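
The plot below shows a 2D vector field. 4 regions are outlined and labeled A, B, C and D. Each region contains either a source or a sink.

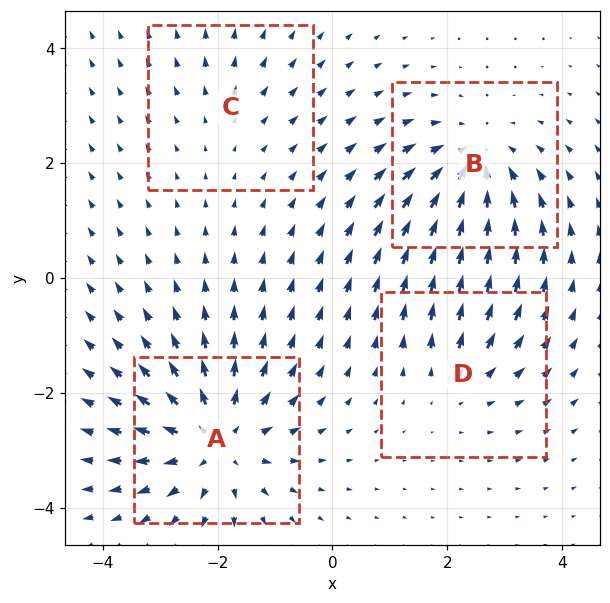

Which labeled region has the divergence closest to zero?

C

Divergence at each region's feature centre — A: about +6, B: about -5, C: about +2, D: about +3. Region C is closest to zero.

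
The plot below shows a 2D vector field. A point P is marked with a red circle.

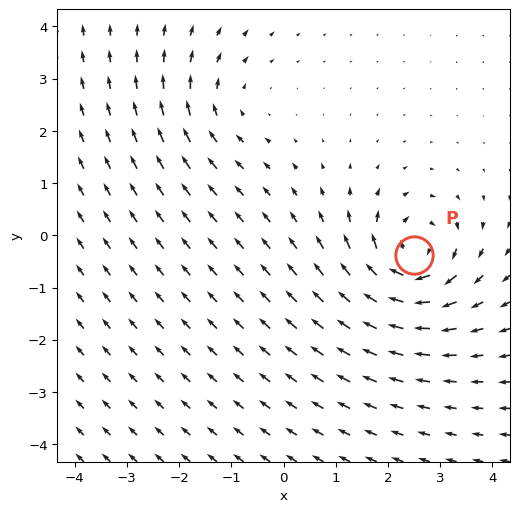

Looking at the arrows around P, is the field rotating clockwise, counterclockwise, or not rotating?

clockwise

Near P at (2.5, -0.4) the arrows circulate clockwise. The curl (z-component) there is about -6; negative curl means clockwise rotation.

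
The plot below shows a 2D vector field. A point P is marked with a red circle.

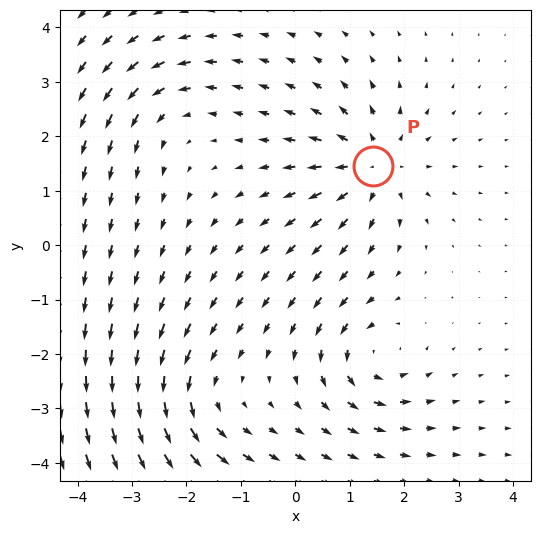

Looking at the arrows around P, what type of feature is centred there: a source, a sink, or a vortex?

source

At P (1.4, 1.5) the arrows spread outward. Divergence about +5, curl ≈0 — positive divergence with near-zero curl is a source.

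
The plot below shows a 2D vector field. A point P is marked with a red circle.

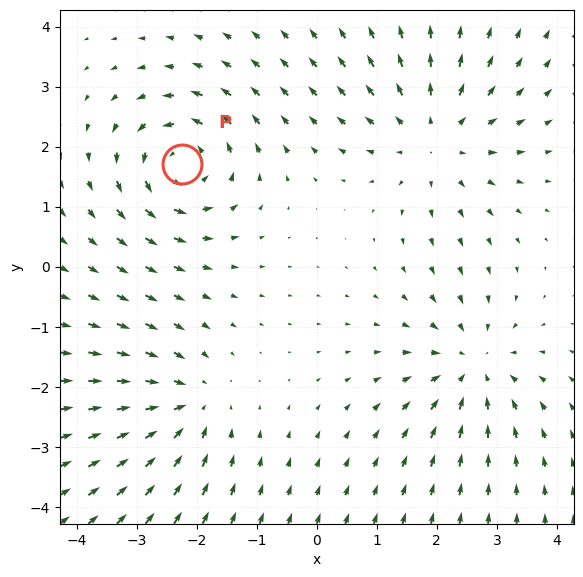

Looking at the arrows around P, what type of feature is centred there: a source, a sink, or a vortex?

vortex

At P (-2.2, 1.7) the arrows circulate counterclockwise. Divergence ≈0, curl about +6 — near-zero divergence with nonzero curl is a vortex.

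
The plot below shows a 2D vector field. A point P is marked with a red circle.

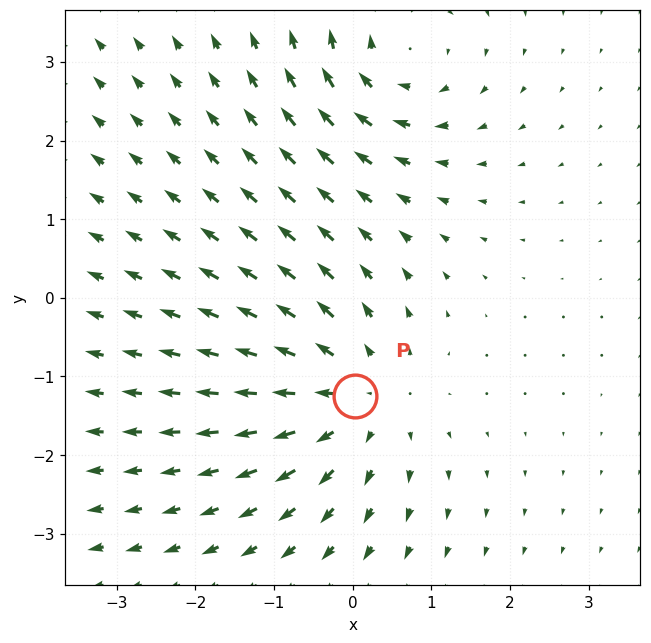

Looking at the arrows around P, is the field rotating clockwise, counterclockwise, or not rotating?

not rotating

Near P at (0.0, -1.3) the arrows show no circulation. The curl there is ≈0.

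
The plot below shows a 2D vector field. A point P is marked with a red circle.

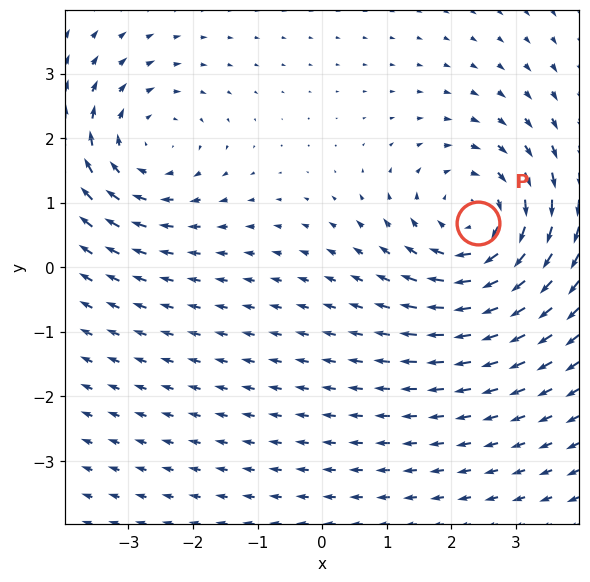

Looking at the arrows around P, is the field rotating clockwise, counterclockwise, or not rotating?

Near P at (2.4, 0.7) the arrows circulate clockwise. The curl (z-component) there is about -4; negative curl means clockwise rotation.

clockwise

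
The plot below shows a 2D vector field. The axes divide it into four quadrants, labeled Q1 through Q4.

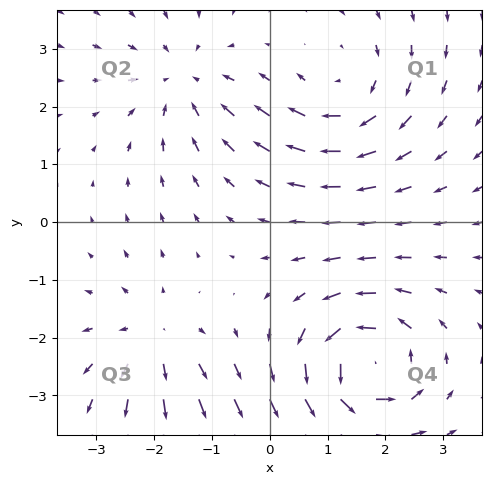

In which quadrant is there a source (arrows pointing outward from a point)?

The source sits at approximately (-2.0, -2.0), which lies in quadrant Q3. The divergence there is about +3, positive as expected for a source.

Q3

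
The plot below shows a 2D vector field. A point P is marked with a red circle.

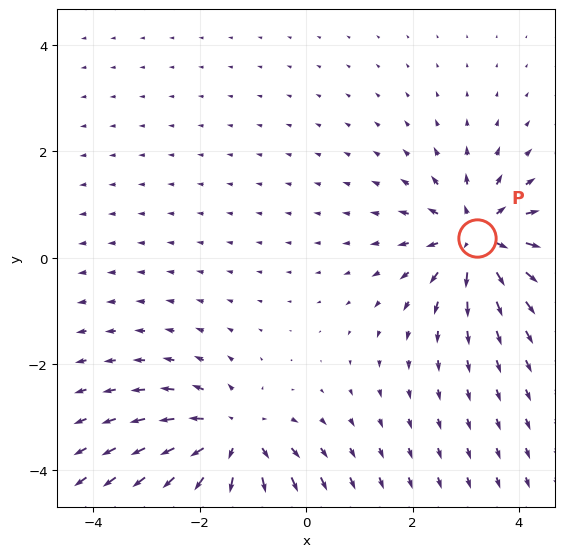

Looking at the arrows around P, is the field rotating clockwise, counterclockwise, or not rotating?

Near P at (3.2, 0.4) the arrows show no circulation. The curl there is ≈0.

not rotating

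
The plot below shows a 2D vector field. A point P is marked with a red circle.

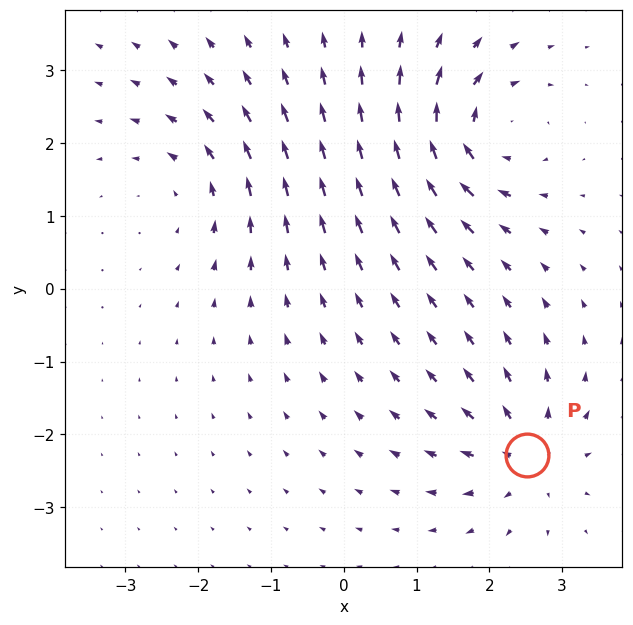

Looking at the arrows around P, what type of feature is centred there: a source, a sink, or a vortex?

At P (2.5, -2.3) the arrows spread outward. Divergence about +5, curl ≈0 — positive divergence with near-zero curl is a source.

source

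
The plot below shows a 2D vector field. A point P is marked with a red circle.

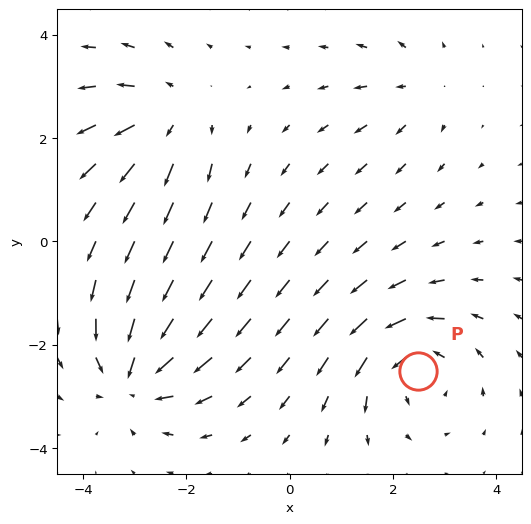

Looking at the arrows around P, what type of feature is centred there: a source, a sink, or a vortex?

At P (2.5, -2.5) the arrows circulate counterclockwise. Divergence ≈0, curl about +5 — near-zero divergence with nonzero curl is a vortex.

vortex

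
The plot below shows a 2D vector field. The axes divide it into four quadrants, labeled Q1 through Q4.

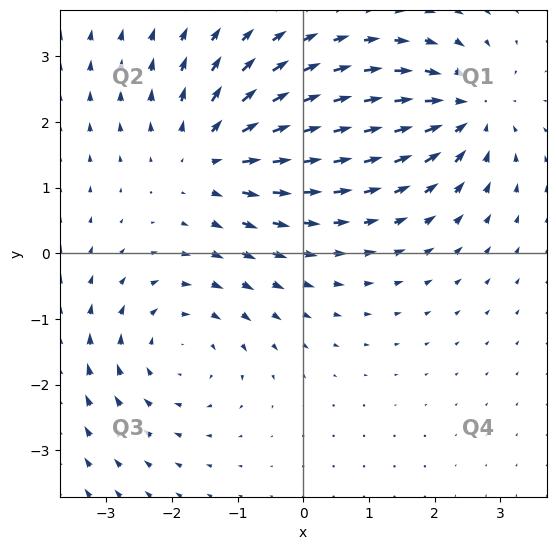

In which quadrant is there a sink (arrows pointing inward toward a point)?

Q1

The sink sits at approximately (2.5, 2.2), which lies in quadrant Q1. The divergence there is about -5, negative as expected for a sink.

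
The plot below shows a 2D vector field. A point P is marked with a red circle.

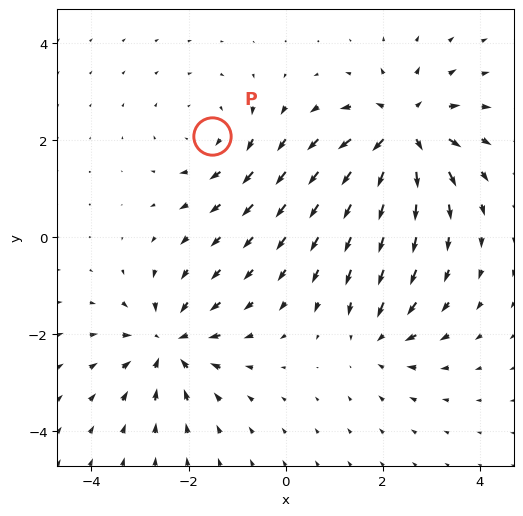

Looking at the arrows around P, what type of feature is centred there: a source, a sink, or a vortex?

vortex

At P (-1.5, 2.1) the arrows circulate clockwise. Divergence ≈0, curl about -3 — near-zero divergence with nonzero curl is a vortex.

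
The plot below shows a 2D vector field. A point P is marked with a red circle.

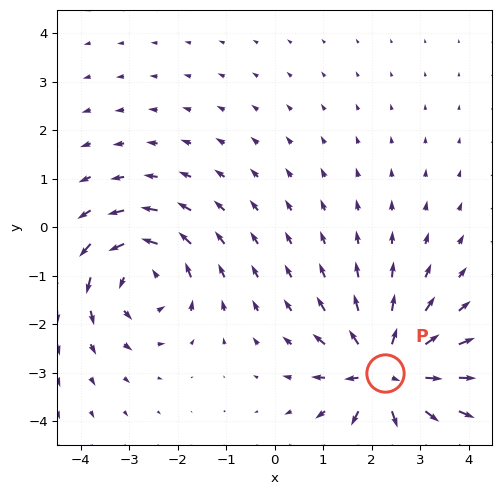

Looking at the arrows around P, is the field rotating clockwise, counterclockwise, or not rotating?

not rotating

Near P at (2.3, -3.0) the arrows show no circulation. The curl there is ≈0.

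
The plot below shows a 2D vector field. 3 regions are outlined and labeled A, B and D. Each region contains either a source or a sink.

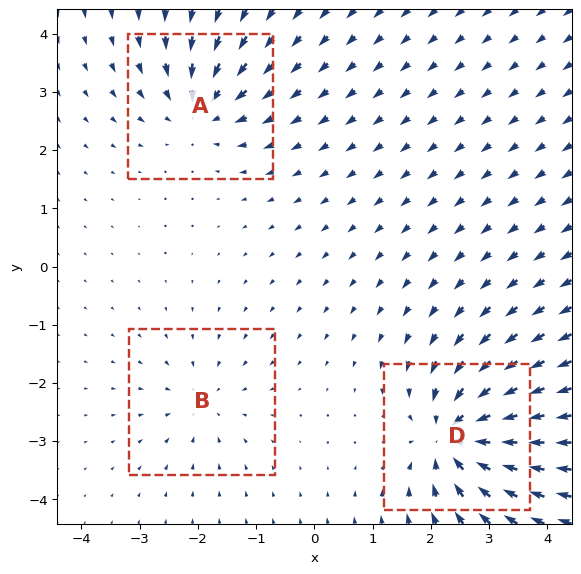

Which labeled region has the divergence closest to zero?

Divergence at each region's feature centre — A: about -4, B: about -3, D: about -6. Region B is closest to zero.

B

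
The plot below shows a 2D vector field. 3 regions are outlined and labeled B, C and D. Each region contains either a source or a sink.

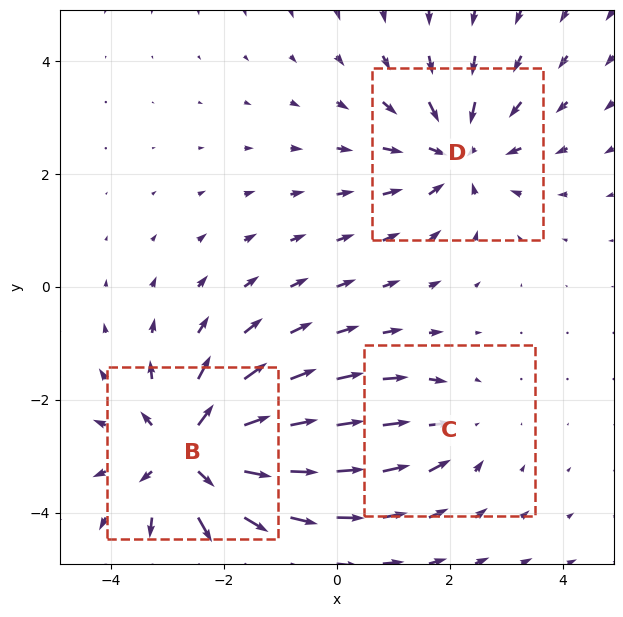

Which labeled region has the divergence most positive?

B

Divergence at each region's feature centre — B: about +5, C: about -2, D: about -3. Region B is most positive.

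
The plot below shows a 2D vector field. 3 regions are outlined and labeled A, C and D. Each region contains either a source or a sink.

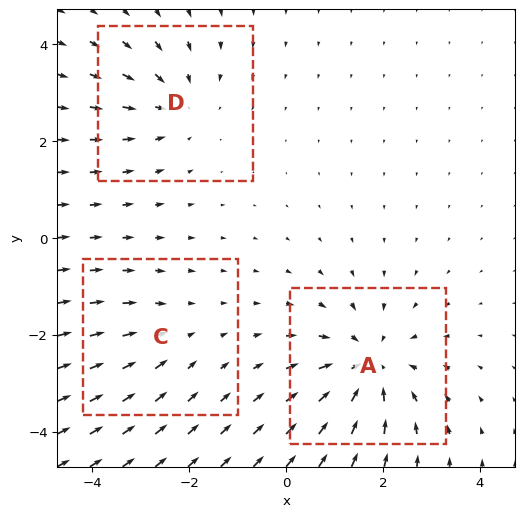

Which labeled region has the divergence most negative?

A

Divergence at each region's feature centre — A: about -4, C: about -2, D: about -3. Region A is most negative.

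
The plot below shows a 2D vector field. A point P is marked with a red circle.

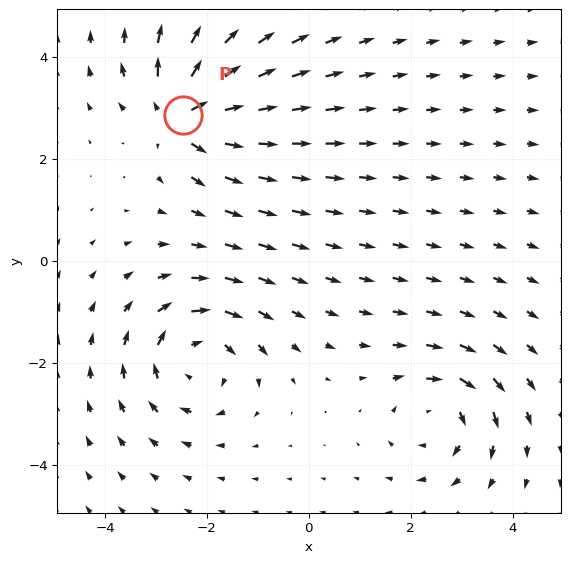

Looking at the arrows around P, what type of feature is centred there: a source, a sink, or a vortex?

source

At P (-2.5, 2.9) the arrows spread outward. Divergence about +7, curl ≈0 — positive divergence with near-zero curl is a source.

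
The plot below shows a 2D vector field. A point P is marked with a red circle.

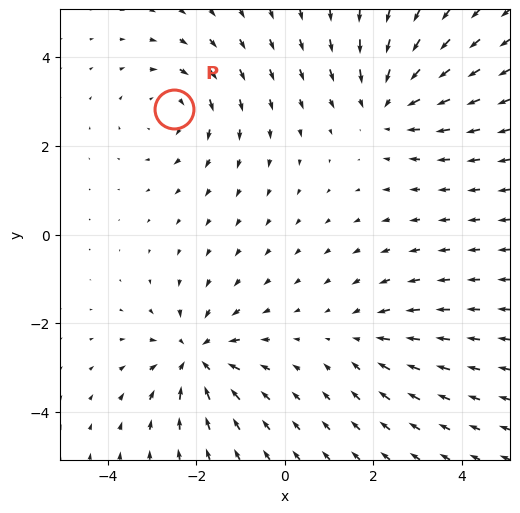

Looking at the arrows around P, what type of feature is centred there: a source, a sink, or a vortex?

At P (-2.5, 2.8) the arrows circulate clockwise. Divergence ≈0, curl about -3 — near-zero divergence with nonzero curl is a vortex.

vortex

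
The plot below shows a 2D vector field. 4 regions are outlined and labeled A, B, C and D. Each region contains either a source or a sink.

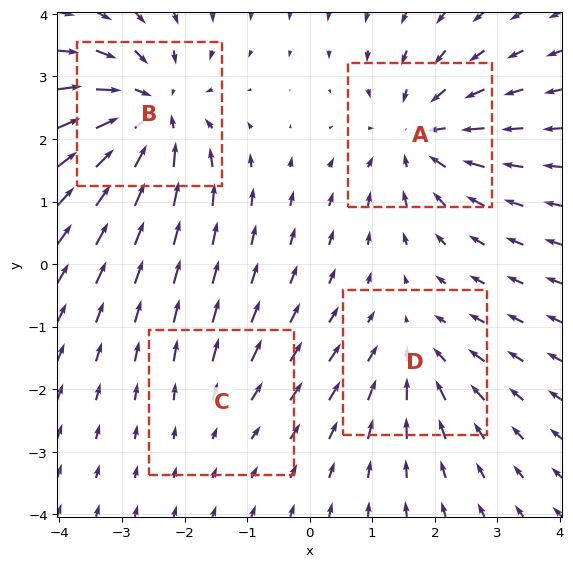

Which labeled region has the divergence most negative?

B

Divergence at each region's feature centre — A: about -5, B: about -6, C: about +2, D: about -3. Region B is most negative.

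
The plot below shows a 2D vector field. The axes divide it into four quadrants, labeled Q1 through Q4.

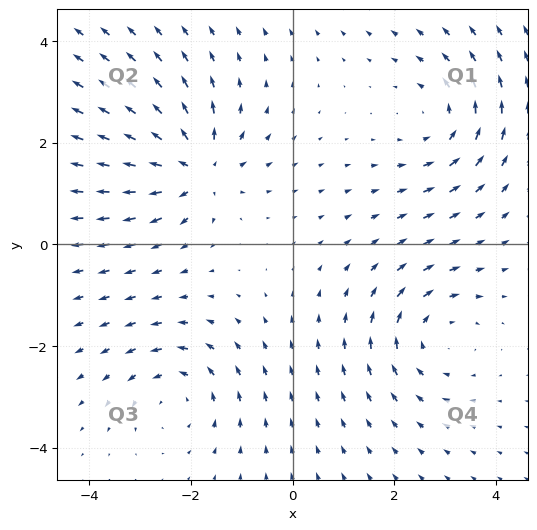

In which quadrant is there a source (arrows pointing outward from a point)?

The source sits at approximately (-1.9, 1.5), which lies in quadrant Q2. The divergence there is about +4, positive as expected for a source.

Q2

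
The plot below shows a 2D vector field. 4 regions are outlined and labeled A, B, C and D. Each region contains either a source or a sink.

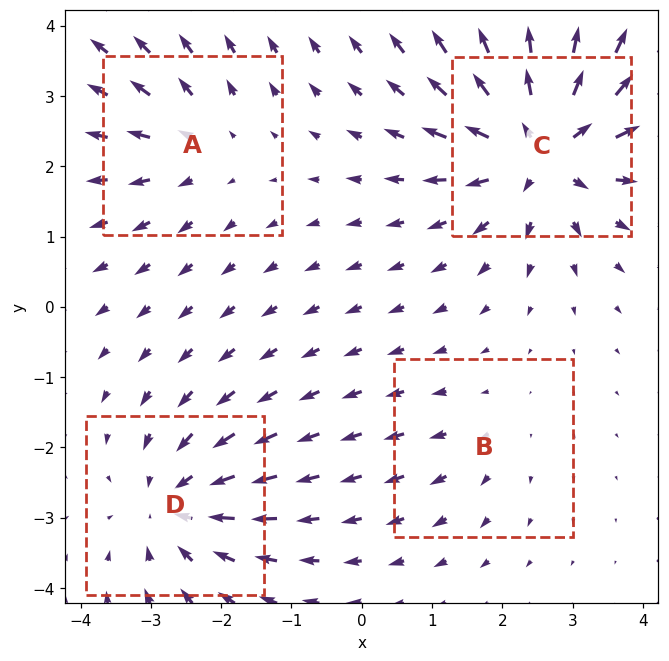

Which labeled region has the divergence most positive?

C

Divergence at each region's feature centre — A: about +3, B: about +2, C: about +8, D: about -5. Region C is most positive.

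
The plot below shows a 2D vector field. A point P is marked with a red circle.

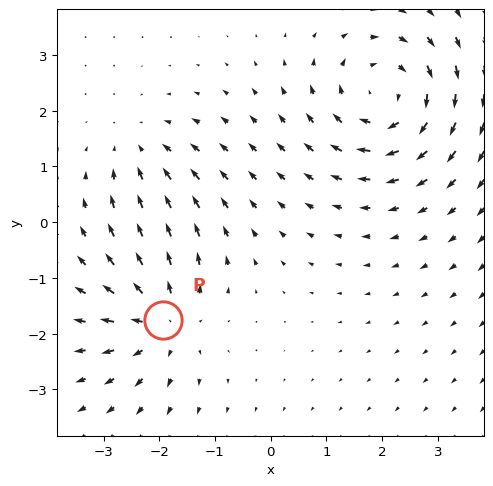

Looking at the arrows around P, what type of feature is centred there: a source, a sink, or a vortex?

At P (-1.9, -1.8) the arrows spread outward. Divergence about +5, curl ≈0 — positive divergence with near-zero curl is a source.

source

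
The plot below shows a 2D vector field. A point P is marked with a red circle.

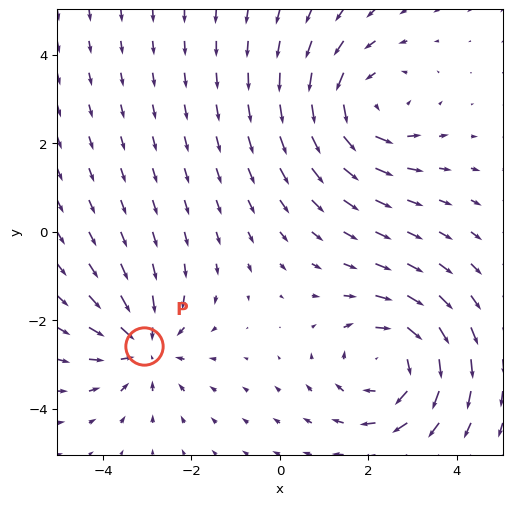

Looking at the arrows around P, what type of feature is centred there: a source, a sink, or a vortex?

At P (-3.1, -2.6) the arrows converge inward. Divergence about -3, curl ≈0 — negative divergence with near-zero curl is a sink.

sink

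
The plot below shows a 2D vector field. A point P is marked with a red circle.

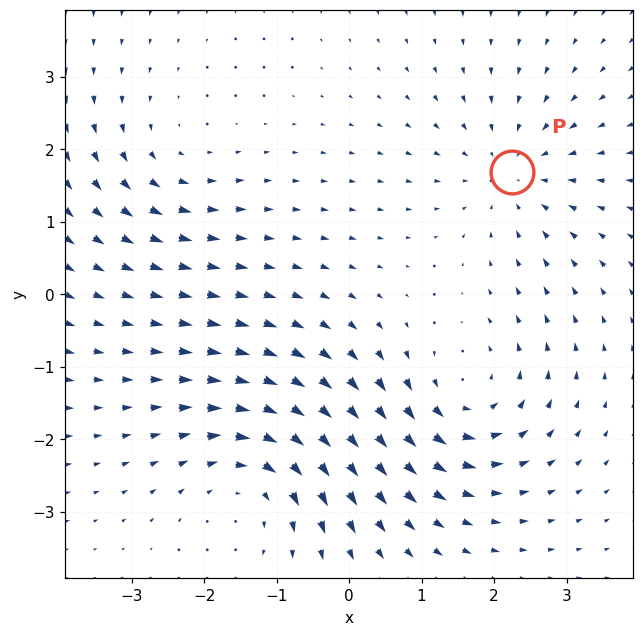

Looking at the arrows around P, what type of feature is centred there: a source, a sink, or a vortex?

At P (2.2, 1.7) the arrows converge inward. Divergence about -3, curl ≈0 — negative divergence with near-zero curl is a sink.

sink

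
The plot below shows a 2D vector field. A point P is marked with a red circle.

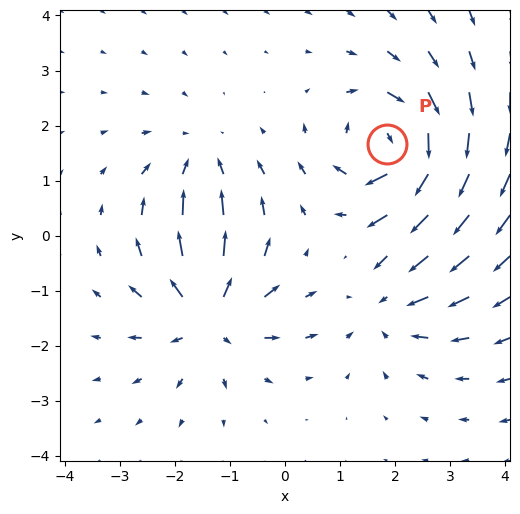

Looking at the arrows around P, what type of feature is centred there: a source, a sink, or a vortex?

At P (1.8, 1.7) the arrows circulate clockwise. Divergence ≈0, curl about -7 — near-zero divergence with nonzero curl is a vortex.

vortex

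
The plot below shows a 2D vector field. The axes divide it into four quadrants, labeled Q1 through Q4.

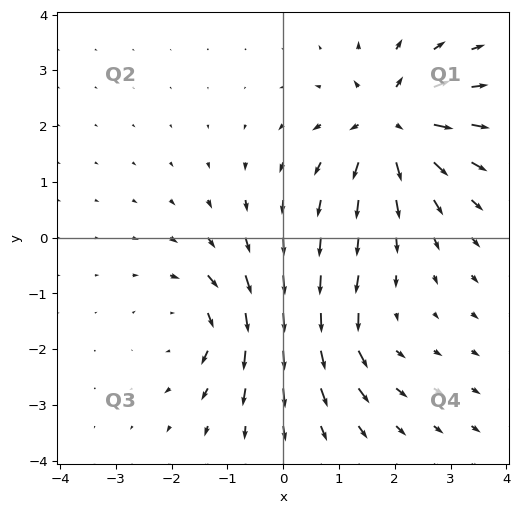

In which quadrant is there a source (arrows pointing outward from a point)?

The source sits at approximately (1.9, 2.0), which lies in quadrant Q1. The divergence there is about +6, positive as expected for a source.

Q1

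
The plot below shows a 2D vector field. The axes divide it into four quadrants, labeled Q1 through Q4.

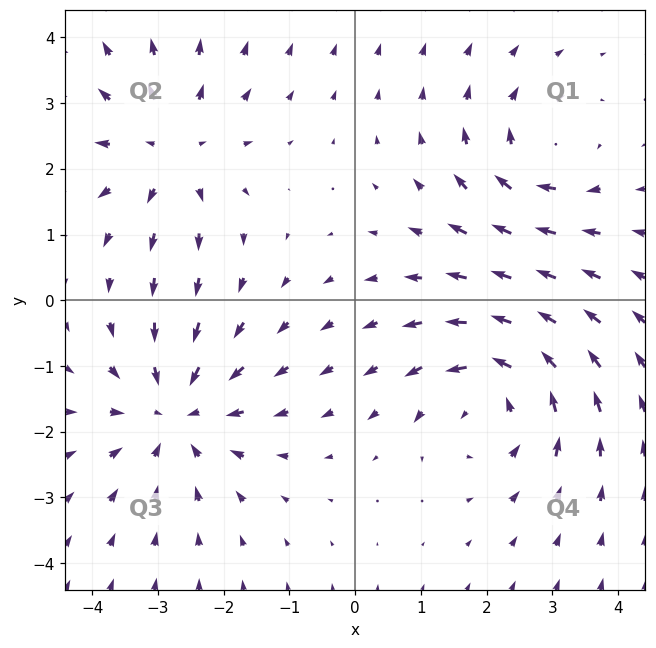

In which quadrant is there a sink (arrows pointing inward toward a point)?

The sink sits at approximately (-2.7, -1.7), which lies in quadrant Q3. The divergence there is about -4, negative as expected for a sink.

Q3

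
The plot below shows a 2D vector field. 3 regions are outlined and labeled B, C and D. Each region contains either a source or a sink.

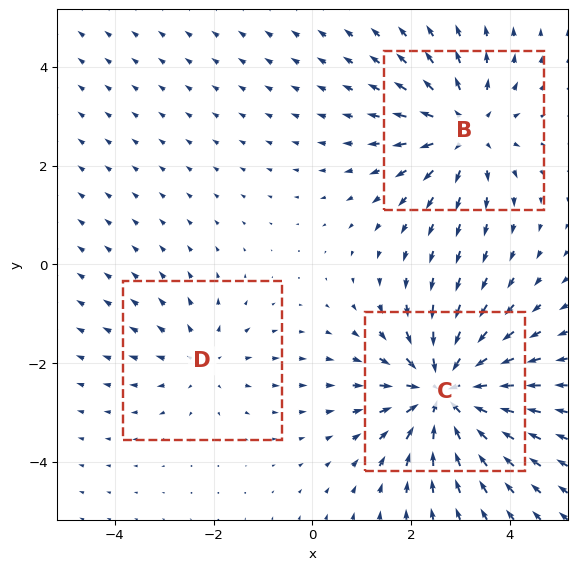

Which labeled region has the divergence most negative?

C

Divergence at each region's feature centre — B: about +3, C: about -5, D: about +2. Region C is most negative.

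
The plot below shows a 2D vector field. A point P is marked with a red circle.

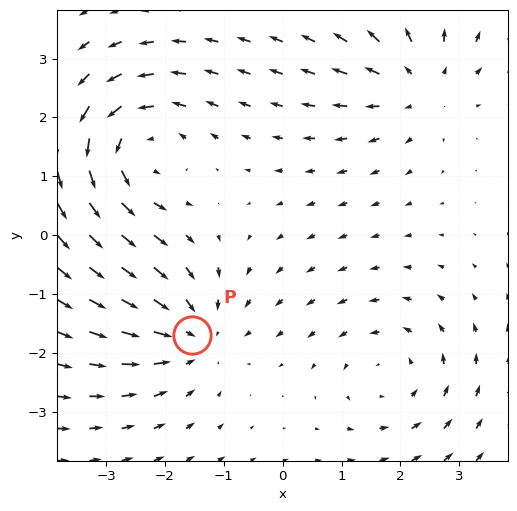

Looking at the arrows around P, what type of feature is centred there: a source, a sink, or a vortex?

At P (-1.5, -1.7) the arrows converge inward. Divergence about -4, curl ≈0 — negative divergence with near-zero curl is a sink.

sink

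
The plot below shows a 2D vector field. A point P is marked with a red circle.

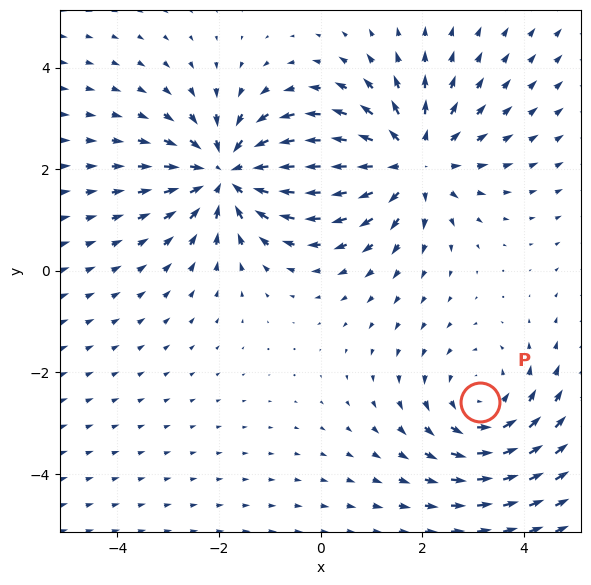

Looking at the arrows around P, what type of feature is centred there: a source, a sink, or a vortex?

vortex

At P (3.1, -2.6) the arrows circulate counterclockwise. Divergence ≈0, curl about +3 — near-zero divergence with nonzero curl is a vortex.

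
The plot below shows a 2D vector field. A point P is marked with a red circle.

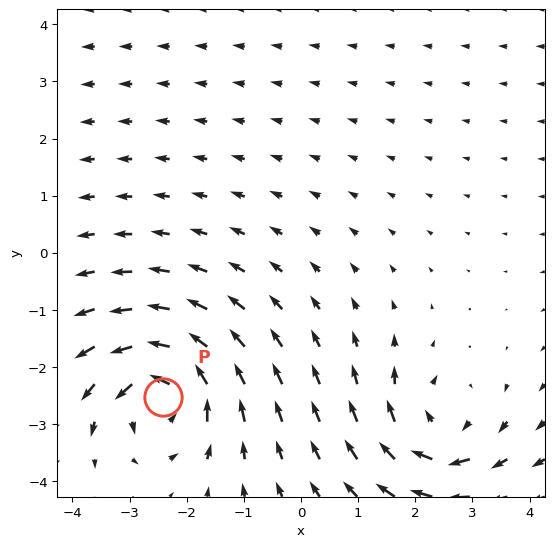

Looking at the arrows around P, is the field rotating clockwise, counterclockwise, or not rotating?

Near P at (-2.4, -2.5) the arrows circulate counterclockwise. The curl (z-component) there is about +5; positive curl means counterclockwise rotation.

counterclockwise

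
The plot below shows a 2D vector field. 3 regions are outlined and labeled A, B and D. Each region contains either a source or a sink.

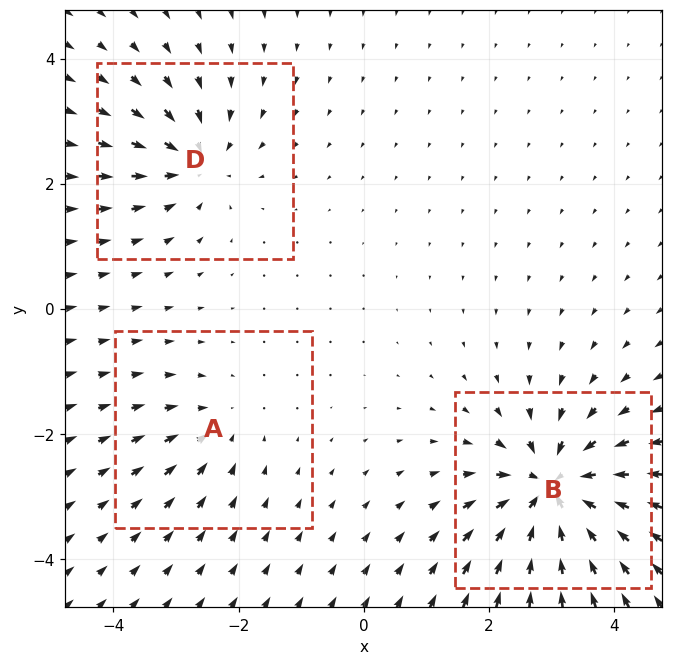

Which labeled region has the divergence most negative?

Divergence at each region's feature centre — A: about -3, B: about -6, D: about -4. Region B is most negative.

B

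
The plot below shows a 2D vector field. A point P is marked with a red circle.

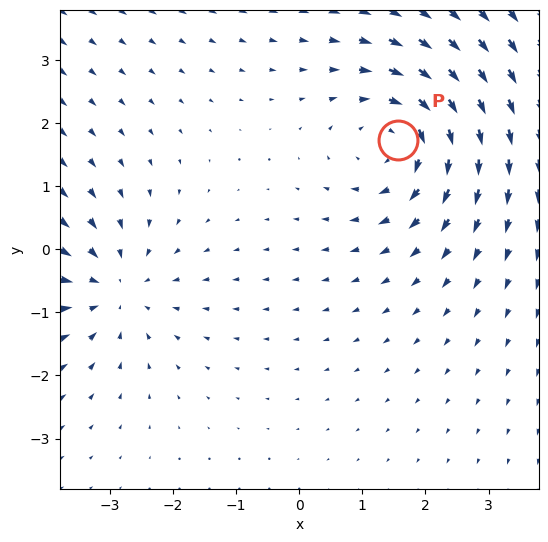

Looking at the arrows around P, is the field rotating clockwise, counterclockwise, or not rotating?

Near P at (1.6, 1.7) the arrows circulate clockwise. The curl (z-component) there is about -3; negative curl means clockwise rotation.

clockwise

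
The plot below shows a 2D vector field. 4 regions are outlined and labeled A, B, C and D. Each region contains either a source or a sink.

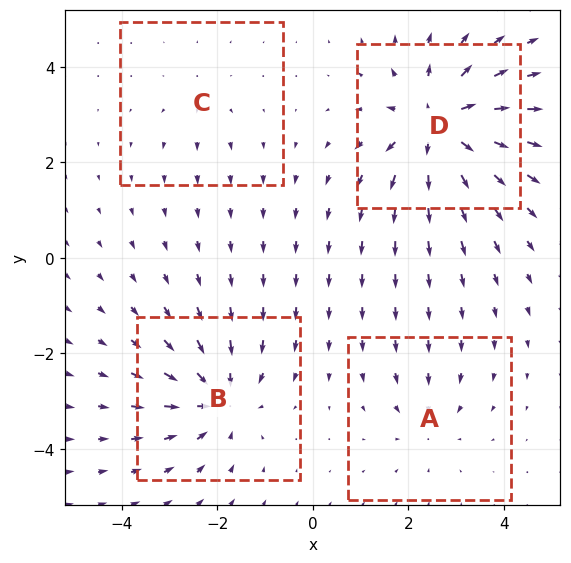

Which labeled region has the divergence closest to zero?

Divergence at each region's feature centre — A: about -3, B: about -5, C: about +2, D: about +7. Region C is closest to zero.

C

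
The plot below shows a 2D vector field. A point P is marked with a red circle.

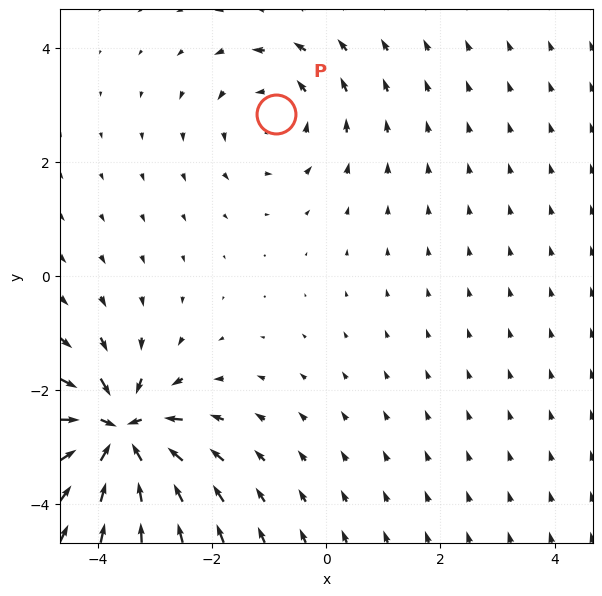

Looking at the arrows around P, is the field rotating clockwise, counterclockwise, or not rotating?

Near P at (-0.9, 2.8) the arrows circulate counterclockwise. The curl (z-component) there is about +3; positive curl means counterclockwise rotation.

counterclockwise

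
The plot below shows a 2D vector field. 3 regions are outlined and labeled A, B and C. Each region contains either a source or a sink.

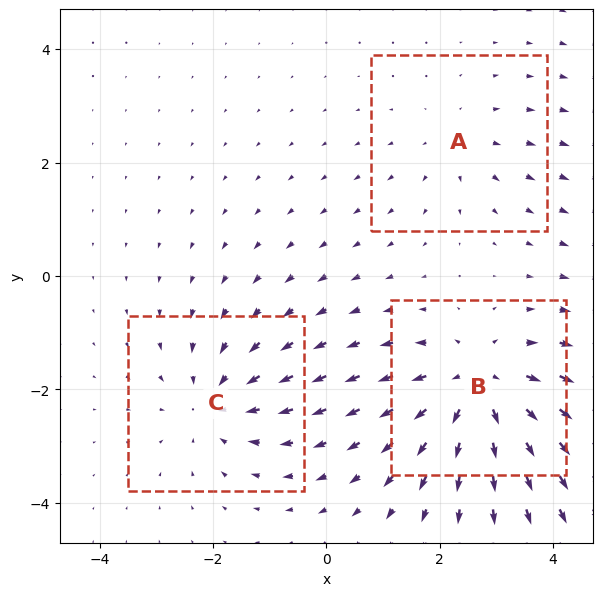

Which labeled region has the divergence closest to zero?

A

Divergence at each region's feature centre — A: about +2, B: about +4, C: about -3. Region A is closest to zero.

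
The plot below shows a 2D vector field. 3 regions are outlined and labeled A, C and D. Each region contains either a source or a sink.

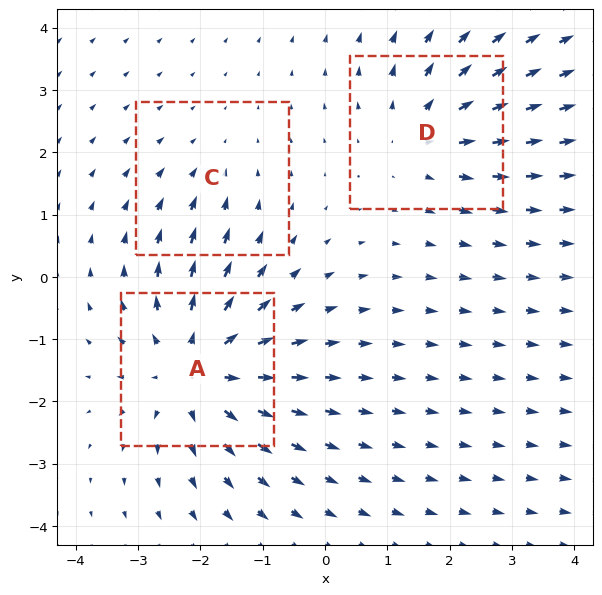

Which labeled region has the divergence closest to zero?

Divergence at each region's feature centre — A: about +5, C: about -2, D: about +3. Region C is closest to zero.

C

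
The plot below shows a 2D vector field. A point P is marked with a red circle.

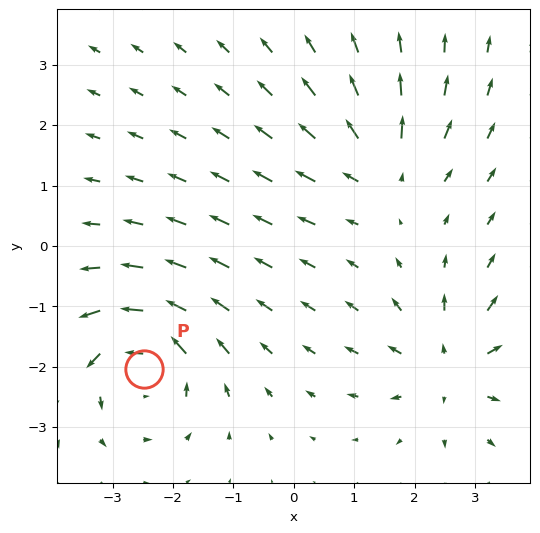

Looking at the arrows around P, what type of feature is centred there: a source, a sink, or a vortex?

vortex

At P (-2.5, -2.0) the arrows circulate counterclockwise. Divergence ≈0, curl about +5 — near-zero divergence with nonzero curl is a vortex.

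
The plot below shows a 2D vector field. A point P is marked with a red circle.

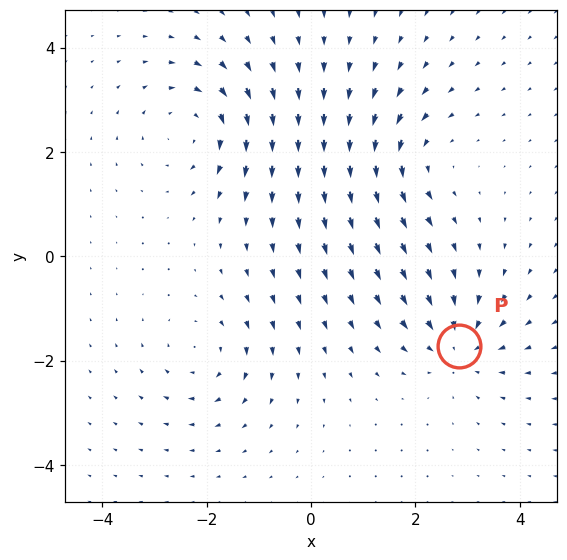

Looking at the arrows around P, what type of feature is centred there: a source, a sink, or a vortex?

sink

At P (2.8, -1.7) the arrows converge inward. Divergence about -4, curl ≈0 — negative divergence with near-zero curl is a sink.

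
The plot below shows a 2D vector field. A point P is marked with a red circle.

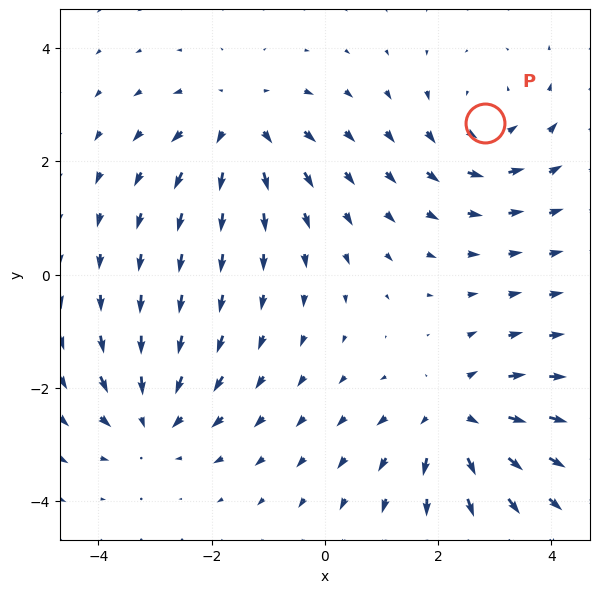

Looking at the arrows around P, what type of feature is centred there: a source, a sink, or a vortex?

vortex

At P (2.8, 2.7) the arrows circulate counterclockwise. Divergence ≈0, curl about +3 — near-zero divergence with nonzero curl is a vortex.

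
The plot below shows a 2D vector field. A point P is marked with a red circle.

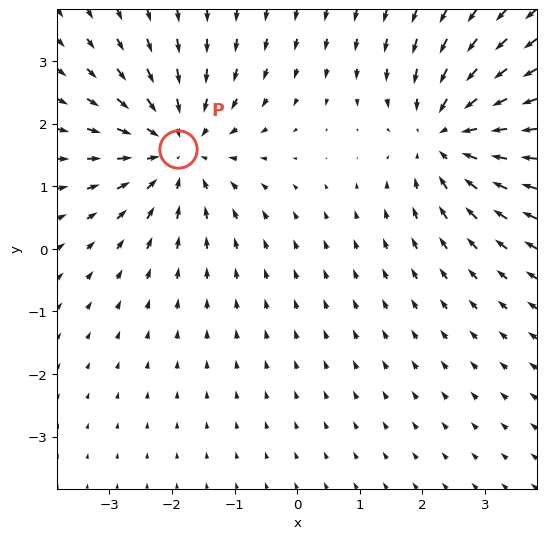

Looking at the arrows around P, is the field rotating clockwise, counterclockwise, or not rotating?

not rotating

Near P at (-1.9, 1.6) the arrows show no circulation. The curl there is ≈0.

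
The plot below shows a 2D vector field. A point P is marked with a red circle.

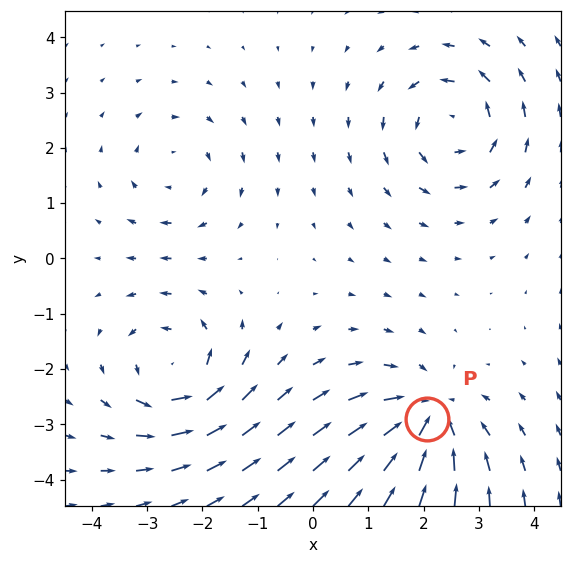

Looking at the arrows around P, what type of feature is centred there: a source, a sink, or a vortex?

At P (2.1, -2.9) the arrows converge inward. Divergence about -6, curl ≈0 — negative divergence with near-zero curl is a sink.

sink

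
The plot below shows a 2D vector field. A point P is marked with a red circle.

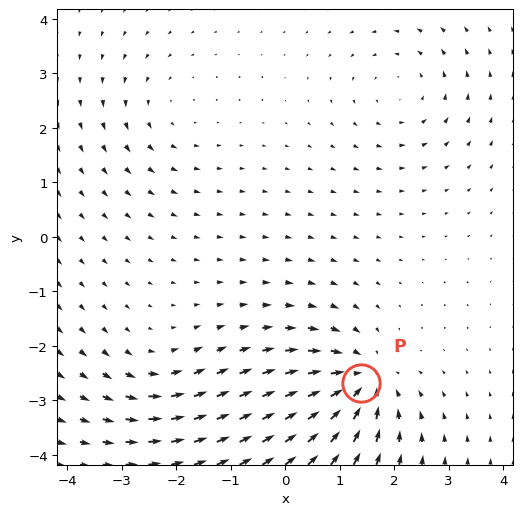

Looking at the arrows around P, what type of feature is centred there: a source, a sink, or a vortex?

sink

At P (1.4, -2.7) the arrows converge inward. Divergence about -6, curl ≈0 — negative divergence with near-zero curl is a sink.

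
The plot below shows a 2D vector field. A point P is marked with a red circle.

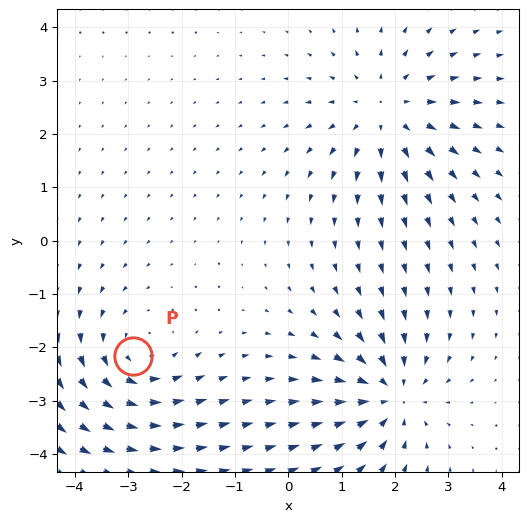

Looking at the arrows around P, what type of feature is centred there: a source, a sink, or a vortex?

vortex

At P (-2.9, -2.2) the arrows circulate counterclockwise. Divergence ≈0, curl about +3 — near-zero divergence with nonzero curl is a vortex.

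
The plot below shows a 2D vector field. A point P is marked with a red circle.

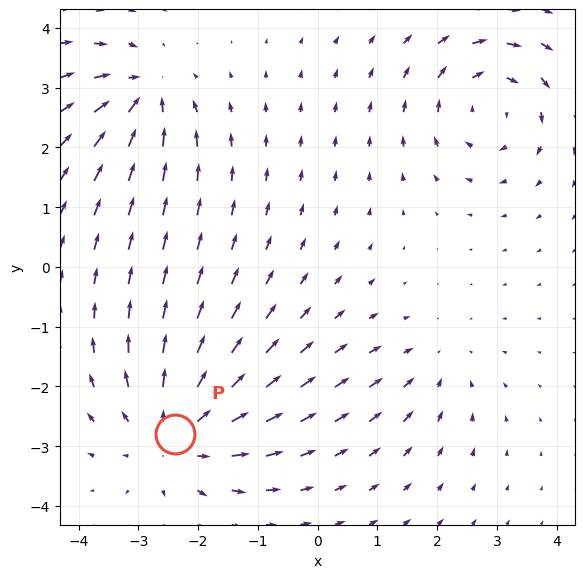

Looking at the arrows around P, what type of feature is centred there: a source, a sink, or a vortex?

At P (-2.4, -2.8) the arrows spread outward. Divergence about +4, curl ≈0 — positive divergence with near-zero curl is a source.

source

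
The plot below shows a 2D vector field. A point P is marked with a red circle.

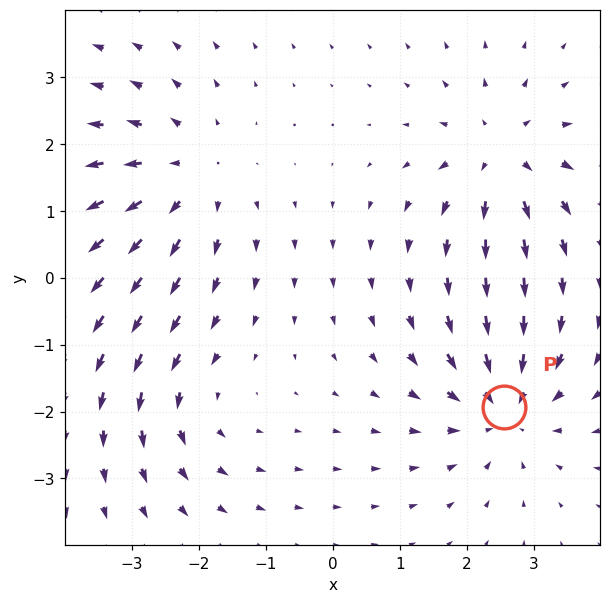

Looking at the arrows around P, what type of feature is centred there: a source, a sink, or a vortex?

sink

At P (2.6, -1.9) the arrows converge inward. Divergence about -4, curl ≈0 — negative divergence with near-zero curl is a sink.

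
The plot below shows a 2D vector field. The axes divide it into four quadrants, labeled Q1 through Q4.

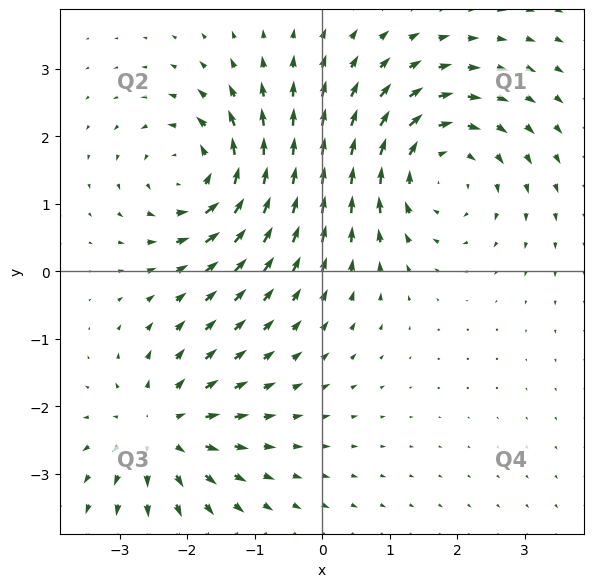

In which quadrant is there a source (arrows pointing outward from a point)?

The source sits at approximately (-2.4, -2.4), which lies in quadrant Q3. The divergence there is about +4, positive as expected for a source.

Q3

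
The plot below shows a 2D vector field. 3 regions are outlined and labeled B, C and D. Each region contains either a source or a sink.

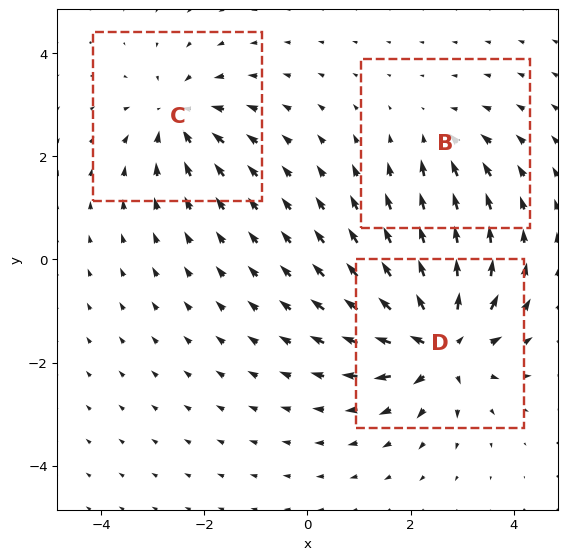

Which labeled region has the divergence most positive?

D

Divergence at each region's feature centre — B: about -2, C: about -4, D: about +6. Region D is most positive.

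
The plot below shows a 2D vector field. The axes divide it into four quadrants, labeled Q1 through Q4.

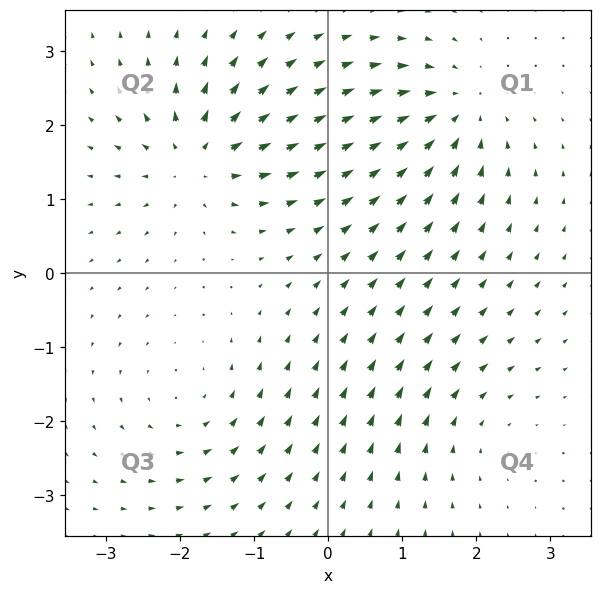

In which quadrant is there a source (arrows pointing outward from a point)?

Q2

The source sits at approximately (-1.8, 1.5), which lies in quadrant Q2. The divergence there is about +7, positive as expected for a source.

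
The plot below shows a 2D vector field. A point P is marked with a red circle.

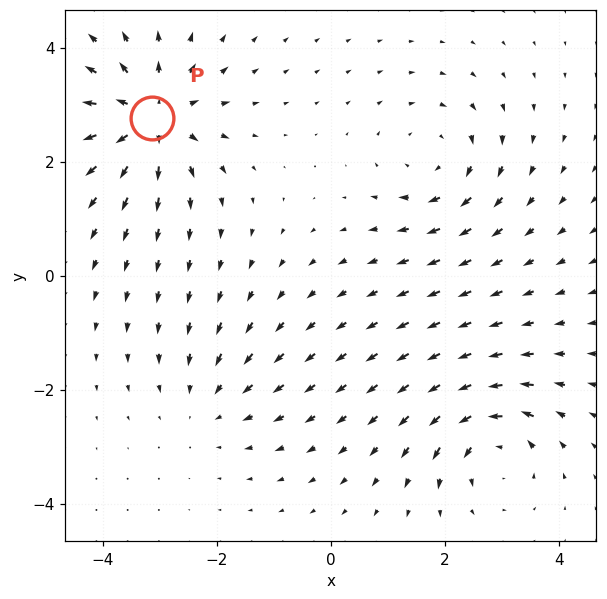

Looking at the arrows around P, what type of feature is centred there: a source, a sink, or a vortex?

source

At P (-3.1, 2.8) the arrows spread outward. Divergence about +6, curl ≈0 — positive divergence with near-zero curl is a source.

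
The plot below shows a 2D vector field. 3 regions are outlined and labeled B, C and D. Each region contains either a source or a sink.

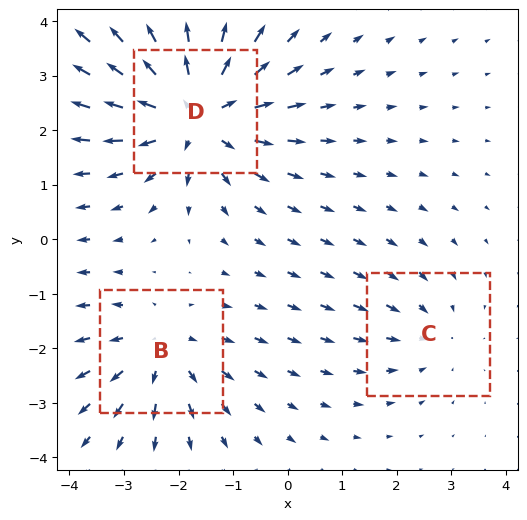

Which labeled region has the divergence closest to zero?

C

Divergence at each region's feature centre — B: about +3, C: about -2, D: about +5. Region C is closest to zero.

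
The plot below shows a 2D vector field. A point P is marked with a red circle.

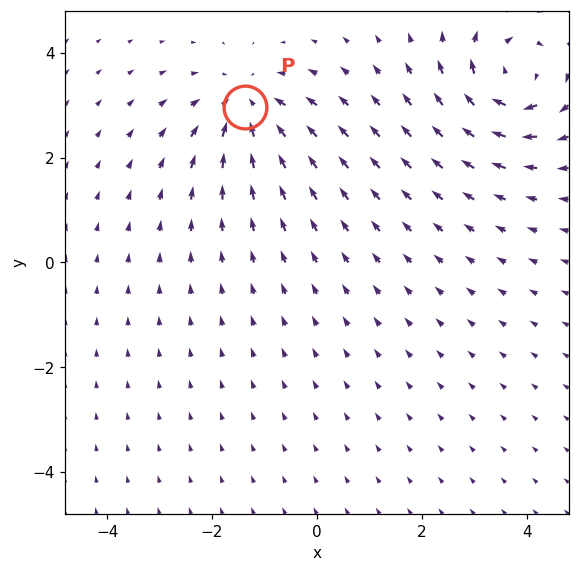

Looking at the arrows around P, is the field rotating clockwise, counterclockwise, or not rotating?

Near P at (-1.4, 3.0) the arrows show no circulation. The curl there is ≈0.

not rotating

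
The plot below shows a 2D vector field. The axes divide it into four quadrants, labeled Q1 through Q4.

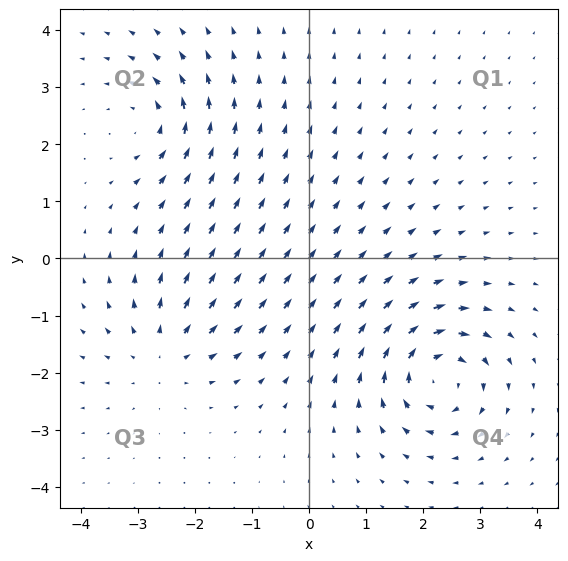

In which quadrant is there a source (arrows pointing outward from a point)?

The source sits at approximately (-2.6, -1.6), which lies in quadrant Q3. The divergence there is about +4, positive as expected for a source.

Q3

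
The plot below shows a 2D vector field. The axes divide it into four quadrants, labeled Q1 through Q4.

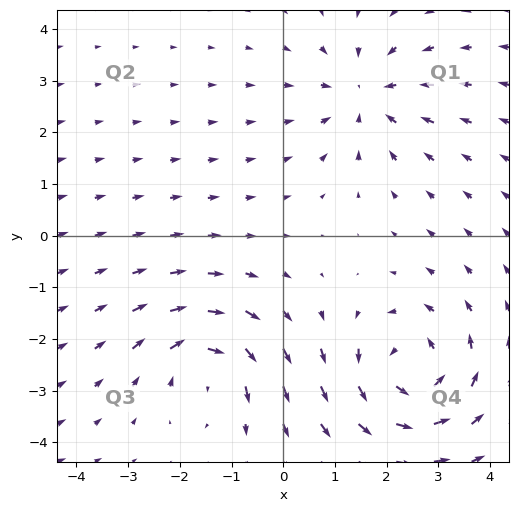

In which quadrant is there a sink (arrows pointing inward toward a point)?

The sink sits at approximately (1.6, 2.7), which lies in quadrant Q1. The divergence there is about -3, negative as expected for a sink.

Q1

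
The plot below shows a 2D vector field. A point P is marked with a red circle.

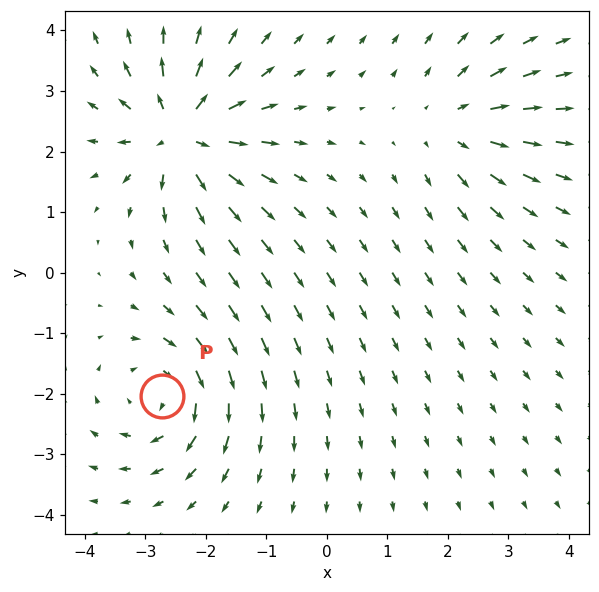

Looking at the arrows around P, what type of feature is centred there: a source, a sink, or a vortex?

At P (-2.7, -2.0) the arrows circulate clockwise. Divergence ≈0, curl about -4 — near-zero divergence with nonzero curl is a vortex.

vortex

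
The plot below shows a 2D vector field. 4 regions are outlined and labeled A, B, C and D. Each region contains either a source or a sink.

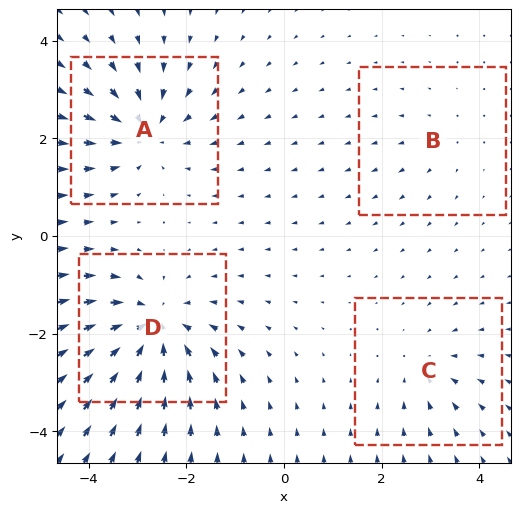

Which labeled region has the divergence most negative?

D

Divergence at each region's feature centre — A: about -5, B: about +2, C: about -3, D: about -7. Region D is most negative.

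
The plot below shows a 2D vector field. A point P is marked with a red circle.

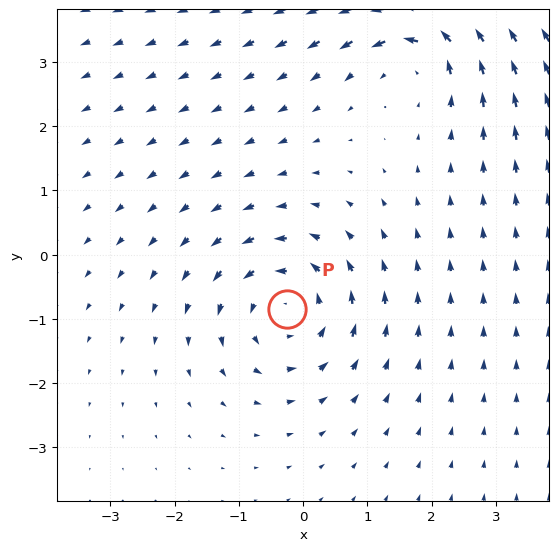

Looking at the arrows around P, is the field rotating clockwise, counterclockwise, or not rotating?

Near P at (-0.3, -0.9) the arrows circulate counterclockwise. The curl (z-component) there is about +4; positive curl means counterclockwise rotation.

counterclockwise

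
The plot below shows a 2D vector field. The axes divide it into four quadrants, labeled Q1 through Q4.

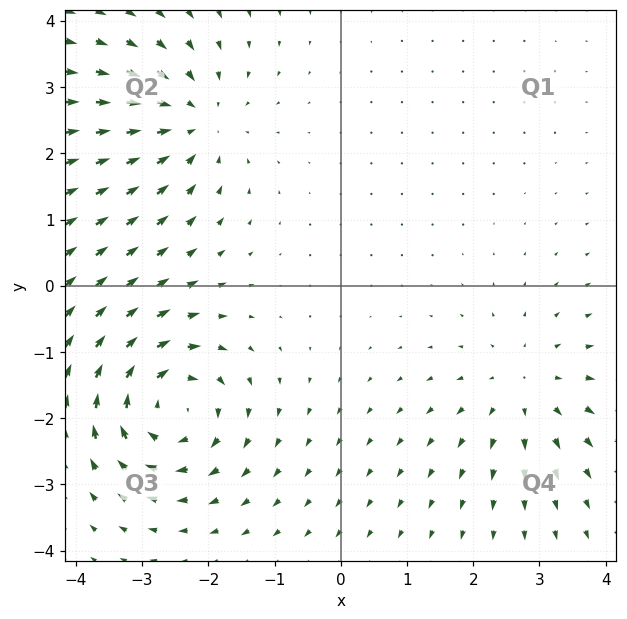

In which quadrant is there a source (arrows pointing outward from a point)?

The source sits at approximately (2.8, -1.5), which lies in quadrant Q4. The divergence there is about +3, positive as expected for a source.

Q4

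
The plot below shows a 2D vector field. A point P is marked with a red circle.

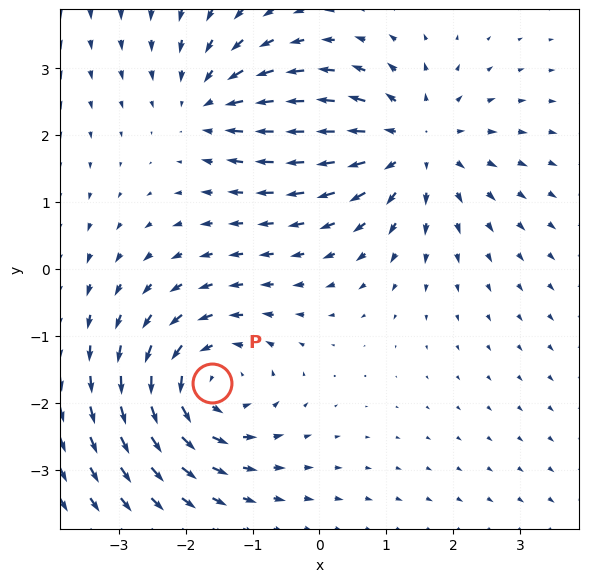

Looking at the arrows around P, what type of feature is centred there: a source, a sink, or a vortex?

vortex

At P (-1.6, -1.7) the arrows circulate counterclockwise. Divergence ≈0, curl about +5 — near-zero divergence with nonzero curl is a vortex.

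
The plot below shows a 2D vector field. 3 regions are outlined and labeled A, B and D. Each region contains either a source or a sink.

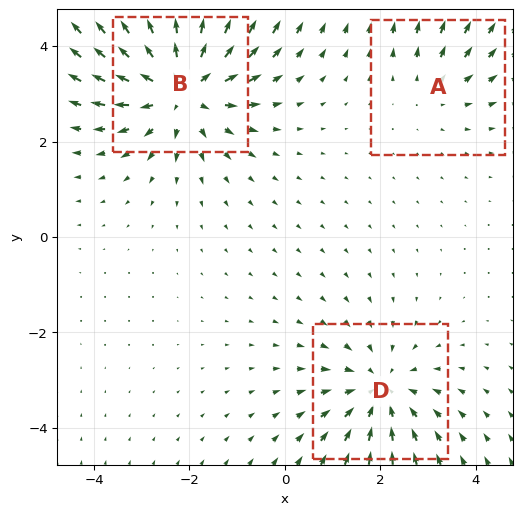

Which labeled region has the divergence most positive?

B

Divergence at each region's feature centre — A: about +2, B: about +5, D: about -3. Region B is most positive.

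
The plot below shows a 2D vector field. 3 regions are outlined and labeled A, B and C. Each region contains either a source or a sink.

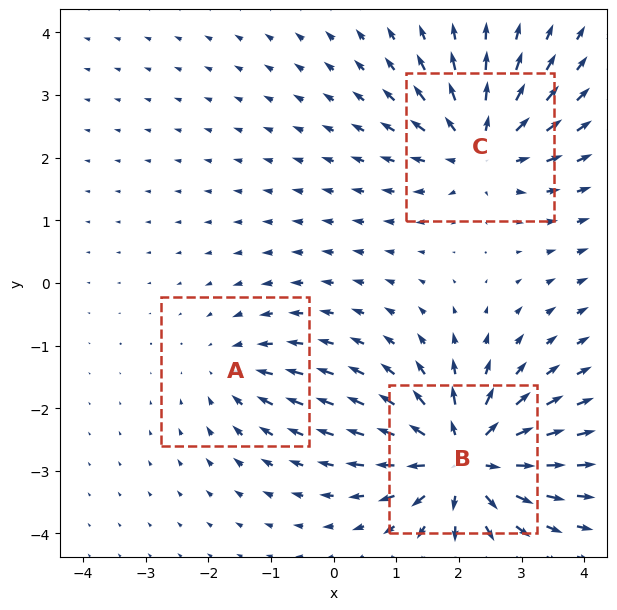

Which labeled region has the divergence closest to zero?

Divergence at each region's feature centre — A: about -2, B: about +6, C: about +4. Region A is closest to zero.

A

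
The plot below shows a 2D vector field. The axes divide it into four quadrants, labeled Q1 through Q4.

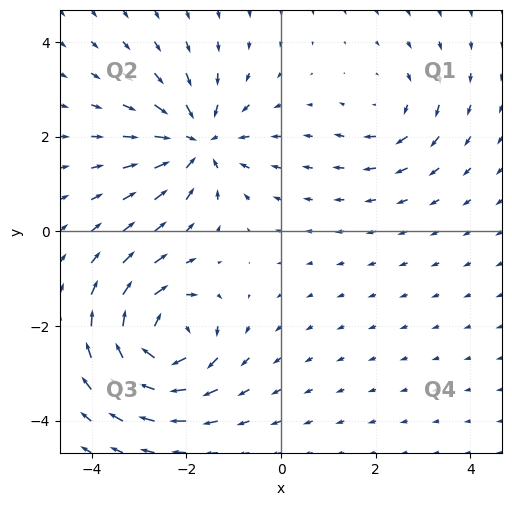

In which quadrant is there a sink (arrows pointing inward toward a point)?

The sink sits at approximately (-1.8, 1.9), which lies in quadrant Q2. The divergence there is about -5, negative as expected for a sink.

Q2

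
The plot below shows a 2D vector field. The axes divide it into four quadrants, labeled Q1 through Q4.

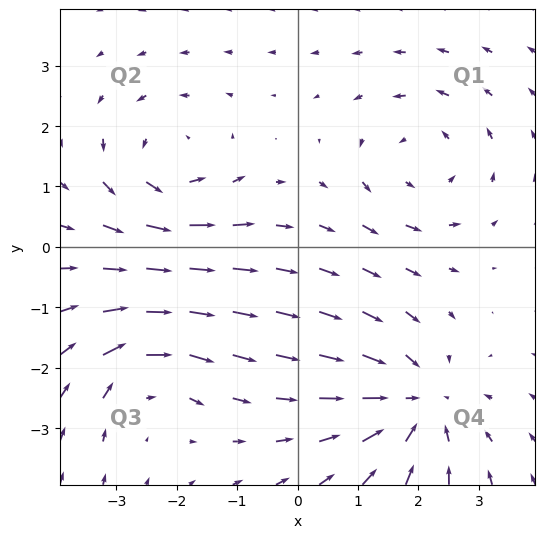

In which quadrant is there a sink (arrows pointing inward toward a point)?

The sink sits at approximately (2.0, -2.6), which lies in quadrant Q4. The divergence there is about -4, negative as expected for a sink.

Q4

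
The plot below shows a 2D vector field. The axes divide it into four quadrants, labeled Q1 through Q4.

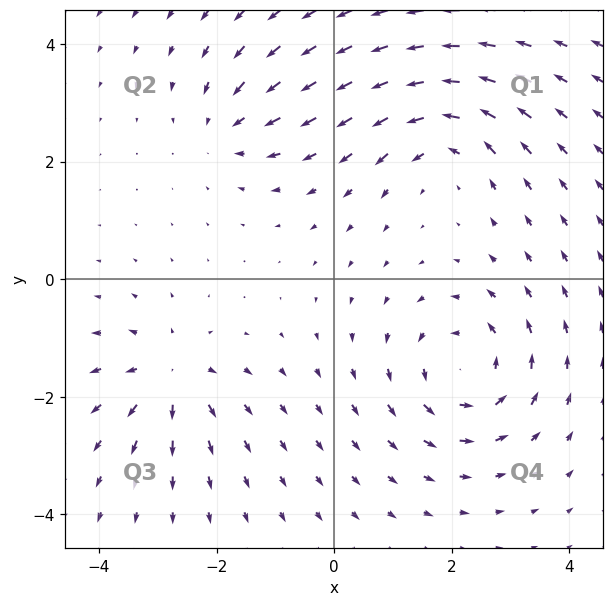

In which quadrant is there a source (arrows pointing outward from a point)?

The source sits at approximately (-2.8, -1.6), which lies in quadrant Q3. The divergence there is about +4, positive as expected for a source.

Q3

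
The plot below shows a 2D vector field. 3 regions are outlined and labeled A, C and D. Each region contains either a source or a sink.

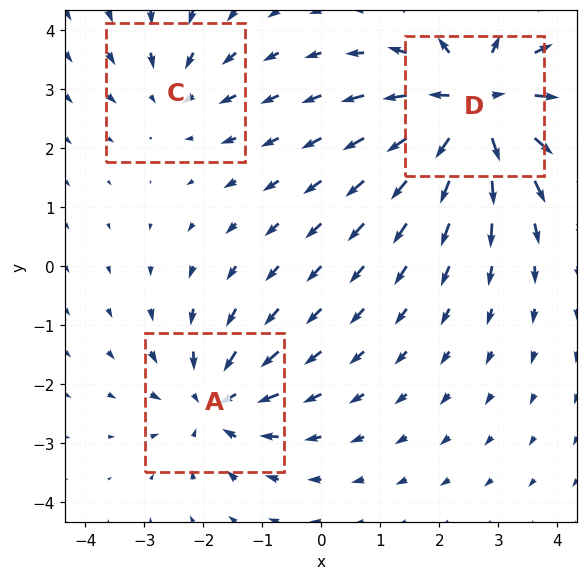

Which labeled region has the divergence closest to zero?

Divergence at each region's feature centre — A: about -4, C: about -2, D: about +6. Region C is closest to zero.

C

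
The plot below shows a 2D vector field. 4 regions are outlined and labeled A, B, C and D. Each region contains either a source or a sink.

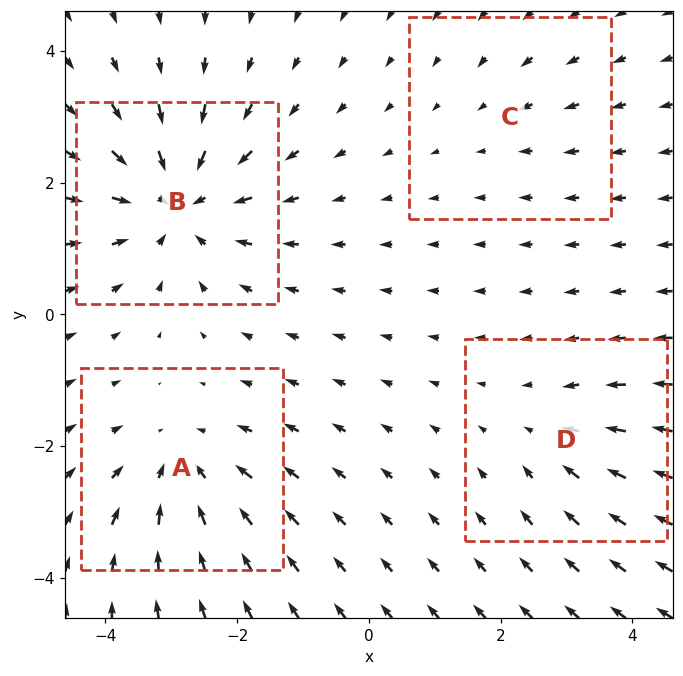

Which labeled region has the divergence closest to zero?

Divergence at each region's feature centre — A: about -5, B: about -7, C: about -2, D: about -3. Region C is closest to zero.

C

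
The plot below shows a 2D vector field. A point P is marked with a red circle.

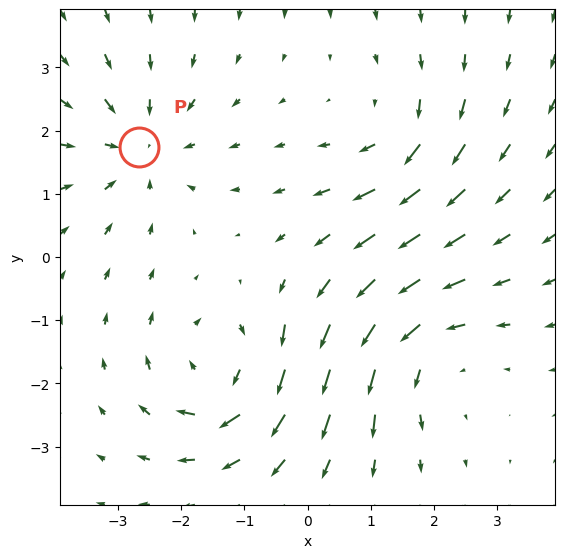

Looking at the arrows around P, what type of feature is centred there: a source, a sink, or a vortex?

sink

At P (-2.7, 1.7) the arrows converge inward. Divergence about -4, curl ≈0 — negative divergence with near-zero curl is a sink.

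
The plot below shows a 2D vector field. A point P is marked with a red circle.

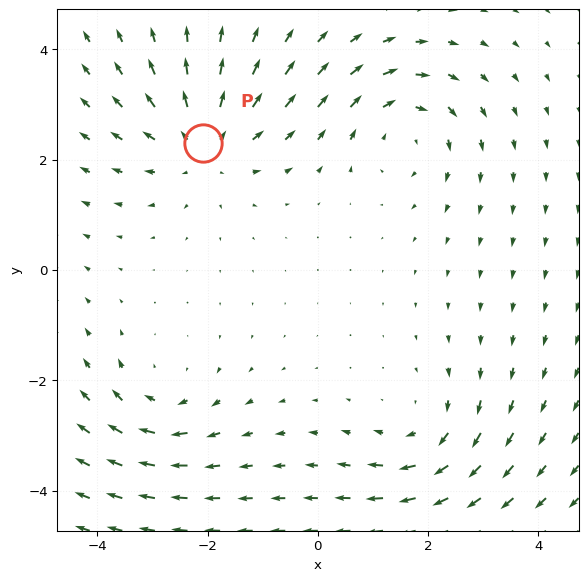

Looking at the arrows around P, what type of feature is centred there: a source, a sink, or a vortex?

source

At P (-2.1, 2.3) the arrows spread outward. Divergence about +3, curl ≈0 — positive divergence with near-zero curl is a source.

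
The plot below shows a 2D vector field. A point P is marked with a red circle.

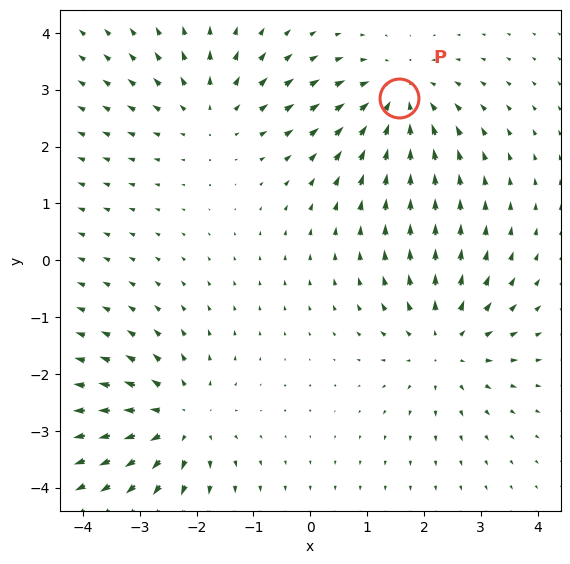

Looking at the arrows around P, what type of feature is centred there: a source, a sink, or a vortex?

sink

At P (1.6, 2.9) the arrows converge inward. Divergence about -4, curl ≈0 — negative divergence with near-zero curl is a sink.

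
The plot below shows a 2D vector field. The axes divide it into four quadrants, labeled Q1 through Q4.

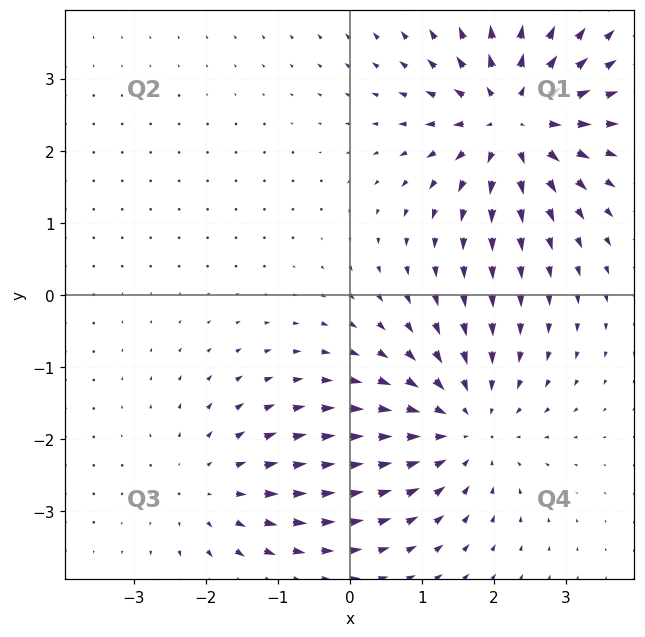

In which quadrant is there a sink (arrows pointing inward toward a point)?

The sink sits at approximately (1.6, -1.8), which lies in quadrant Q4. The divergence there is about -4, negative as expected for a sink.

Q4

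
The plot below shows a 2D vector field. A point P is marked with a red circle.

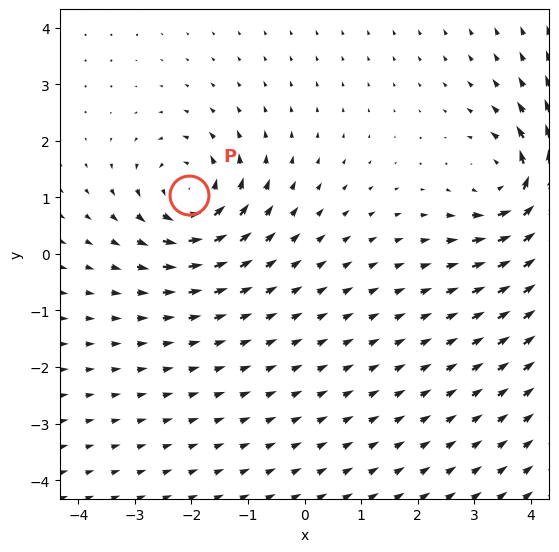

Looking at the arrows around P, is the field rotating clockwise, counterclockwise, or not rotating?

Near P at (-2.0, 1.0) the arrows circulate counterclockwise. The curl (z-component) there is about +4; positive curl means counterclockwise rotation.

counterclockwise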